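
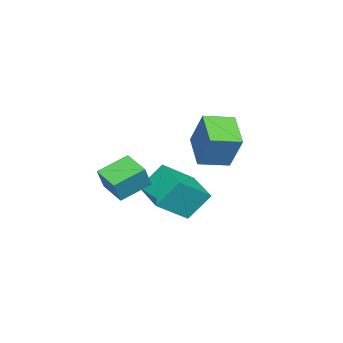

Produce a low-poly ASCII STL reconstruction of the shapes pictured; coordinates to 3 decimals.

solid 
facet normal -0.632 0.483 -0.606
outer loop
vertex 1.104 1.209 -1.138
vertex 2.413 2.538 -1.443
vertex 1.7 0.317 -2.47
endloop
endfacet
facet normal -0.692 -0.703 0.161
outer loop
vertex 3.027 -0.698 -1.197
vertex 1.104 1.209 -1.138
vertex 1.7 0.317 -2.47
endloop
endfacet
facet normal -0.632 0.483 -0.606
outer loop
vertex 1.7 0.317 -2.47
vertex 2.413 2.538 -1.443
vertex 3.009 1.646 -2.775
endloop
endfacet
facet normal 0.348 -0.522 -0.779
outer loop
vertex 3.009 1.646 -2.775
vertex 3.027 -0.698 -1.197
vertex 1.7 0.317 -2.47
endloop
endfacet
facet normal -0.348 0.522 0.779
outer loop
vertex 1.104 1.209 -1.138
vertex 3.74 1.523 -0.17
vertex 2.413 2.538 -1.443
endloop
endfacet
facet normal -0.692 -0.703 0.161
outer loop
vertex 2.431 0.194 0.135
vertex 1.104 1.209 -1.138
vertex 3.027 -0.698 -1.197
endloop
endfacet
facet normal -0.348 0.522 0.779
outer loop
vertex 2.431 0.194 0.135
vertex 3.74 1.523 -0.17
vertex 1.104 1.209 -1.138
endloop
endfacet
facet normal 0.692 0.703 -0.161
outer loop
vertex 2.413 2.538 -1.443
vertex 3.74 1.523 -0.17
vertex 3.009 1.646 -2.775
endloop
endfacet
facet normal 0.348 -0.522 -0.779
outer loop
vertex 4.336 0.631 -1.502
vertex 3.027 -0.698 -1.197
vertex 3.009 1.646 -2.775
endloop
endfacet
facet normal 0.692 0.703 -0.161
outer loop
vertex 3.009 1.646 -2.775
vertex 3.74 1.523 -0.17
vertex 4.336 0.631 -1.502
endloop
endfacet
facet normal 0.632 -0.483 0.606
outer loop
vertex 4.336 0.631 -1.502
vertex 2.431 0.194 0.135
vertex 3.027 -0.698 -1.197
endloop
endfacet
facet normal 0.632 -0.483 0.606
outer loop
vertex 3.74 1.523 -0.17
vertex 2.431 0.194 0.135
vertex 4.336 0.631 -1.502
endloop
endfacet
facet normal -0.542 -0.806 0.240
outer loop
vertex 4.455 -2.131 0.23
vertex 3.265 -1.138 0.877
vertex 3.832 -2.078 -1.0
endloop
endfacet
facet normal 0.709 -0.591 -0.385
outer loop
vertex 4.595 -0.942 -1.337
vertex 4.455 -2.131 0.23
vertex 3.832 -2.078 -1.0
endloop
endfacet
facet normal -0.541 -0.806 0.240
outer loop
vertex 3.832 -2.078 -1.0
vertex 3.265 -1.138 0.877
vertex 2.641 -1.085 -0.352
endloop
endfacet
facet normal -0.452 0.039 -0.891
outer loop
vertex 2.641 -1.085 -0.352
vertex 4.595 -0.942 -1.337
vertex 3.832 -2.078 -1.0
endloop
endfacet
facet normal 0.452 -0.039 0.891
outer loop
vertex 4.455 -2.131 0.23
vertex 4.028 -0.002 0.54
vertex 3.265 -1.138 0.877
endloop
endfacet
facet normal 0.709 -0.591 -0.385
outer loop
vertex 5.219 -0.995 -0.108
vertex 4.455 -2.131 0.23
vertex 4.595 -0.942 -1.337
endloop
endfacet
facet normal 0.452 -0.039 0.891
outer loop
vertex 5.219 -0.995 -0.108
vertex 4.028 -0.002 0.54
vertex 4.455 -2.131 0.23
endloop
endfacet
facet normal -0.709 0.591 0.385
outer loop
vertex 3.265 -1.138 0.877
vertex 4.028 -0.002 0.54
vertex 2.641 -1.085 -0.352
endloop
endfacet
facet normal -0.452 0.039 -0.891
outer loop
vertex 3.405 0.051 -0.69
vertex 4.595 -0.942 -1.337
vertex 2.641 -1.085 -0.352
endloop
endfacet
facet normal -0.709 0.591 0.385
outer loop
vertex 2.641 -1.085 -0.352
vertex 4.028 -0.002 0.54
vertex 3.405 0.051 -0.69
endloop
endfacet
facet normal 0.542 0.806 -0.240
outer loop
vertex 3.405 0.051 -0.69
vertex 5.219 -0.995 -0.108
vertex 4.595 -0.942 -1.337
endloop
endfacet
facet normal 0.542 0.806 -0.240
outer loop
vertex 4.028 -0.002 0.54
vertex 5.219 -0.995 -0.108
vertex 3.405 0.051 -0.69
endloop
endfacet
facet normal -0.777 -0.475 0.412
outer loop
vertex -0.974 0.861 1.924
vertex -1.898 2.124 1.639
vertex -1.49 0.054 0.021
endloop
endfacet
facet normal 0.581 -0.794 0.179
outer loop
vertex 0.018 0.976 -0.779
vertex -0.974 0.861 1.924
vertex -1.49 0.054 0.021
endloop
endfacet
facet normal -0.777 -0.475 0.412
outer loop
vertex -1.49 0.054 0.021
vertex -1.898 2.124 1.639
vertex -2.414 1.317 -0.264
endloop
endfacet
facet normal -0.242 -0.379 -0.893
outer loop
vertex -2.414 1.317 -0.264
vertex 0.018 0.976 -0.779
vertex -1.49 0.054 0.021
endloop
endfacet
facet normal 0.242 0.379 0.893
outer loop
vertex -0.974 0.861 1.924
vertex -0.39 3.046 0.839
vertex -1.898 2.124 1.639
endloop
endfacet
facet normal 0.581 -0.794 0.179
outer loop
vertex 0.534 1.783 1.124
vertex -0.974 0.861 1.924
vertex 0.018 0.976 -0.779
endloop
endfacet
facet normal 0.242 0.379 0.893
outer loop
vertex 0.534 1.783 1.124
vertex -0.39 3.046 0.839
vertex -0.974 0.861 1.924
endloop
endfacet
facet normal -0.581 0.794 -0.179
outer loop
vertex -1.898 2.124 1.639
vertex -0.39 3.046 0.839
vertex -2.414 1.317 -0.264
endloop
endfacet
facet normal -0.242 -0.379 -0.893
outer loop
vertex -0.906 2.239 -1.064
vertex 0.018 0.976 -0.779
vertex -2.414 1.317 -0.264
endloop
endfacet
facet normal -0.581 0.794 -0.179
outer loop
vertex -2.414 1.317 -0.264
vertex -0.39 3.046 0.839
vertex -0.906 2.239 -1.064
endloop
endfacet
facet normal 0.777 0.475 -0.412
outer loop
vertex -0.906 2.239 -1.064
vertex 0.534 1.783 1.124
vertex 0.018 0.976 -0.779
endloop
endfacet
facet normal 0.777 0.475 -0.412
outer loop
vertex -0.39 3.046 0.839
vertex 0.534 1.783 1.124
vertex -0.906 2.239 -1.064
endloop
endfacet

endsolid


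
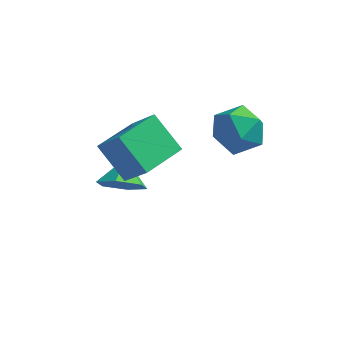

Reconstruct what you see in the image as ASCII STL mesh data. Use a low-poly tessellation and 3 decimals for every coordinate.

solid 
facet normal -0.501 0.423 0.755
outer loop
vertex 1.251 1.044 2.922
vertex 0.326 0.582 2.567
vertex 0.961 0.053 3.284
endloop
endfacet
facet normal 0.175 0.292 0.940
outer loop
vertex 1.251 1.044 2.922
vertex 0.961 0.053 3.284
vertex 2.004 0.257 3.026
endloop
endfacet
facet normal 0.600 0.638 0.483
outer loop
vertex 1.251 1.044 2.922
vertex 2.004 0.257 3.026
vertex 2.014 0.911 2.149
endloop
endfacet
facet normal 0.186 0.982 0.015
outer loop
vertex 1.251 1.044 2.922
vertex 2.014 0.911 2.149
vertex 0.977 1.112 1.866
endloop
endfacet
facet normal -0.495 0.850 0.183
outer loop
vertex 1.251 1.044 2.922
vertex 0.977 1.112 1.866
vertex 0.326 0.582 2.567
endloop
endfacet
facet normal 0.294 -0.409 0.864
outer loop
vertex 2.004 0.257 3.026
vertex 0.961 0.053 3.284
vertex 1.543 -0.692 2.734
endloop
endfacet
facet normal -0.801 -0.196 0.565
outer loop
vertex 0.961 0.053 3.284
vertex 0.326 0.582 2.567
vertex 0.506 -0.491 2.451
endloop
endfacet
facet normal -0.791 0.495 -0.360
outer loop
vertex 0.326 0.582 2.567
vertex 0.977 1.112 1.866
vertex 0.516 0.163 1.574
endloop
endfacet
facet normal 0.310 0.709 -0.633
outer loop
vertex 0.977 1.112 1.866
vertex 2.014 0.911 2.149
vertex 1.559 0.367 1.316
endloop
endfacet
facet normal 0.981 0.151 0.124
outer loop
vertex 2.014 0.911 2.149
vertex 2.004 0.257 3.026
vertex 2.194 -0.162 2.033
endloop
endfacet
facet normal -0.186 -0.982 -0.015
outer loop
vertex 1.269 -0.624 1.678
vertex 1.543 -0.692 2.734
vertex 0.506 -0.491 2.451
endloop
endfacet
facet normal -0.600 -0.638 -0.483
outer loop
vertex 1.269 -0.624 1.678
vertex 0.506 -0.491 2.451
vertex 0.516 0.163 1.574
endloop
endfacet
facet normal -0.175 -0.292 -0.940
outer loop
vertex 1.269 -0.624 1.678
vertex 0.516 0.163 1.574
vertex 1.559 0.367 1.316
endloop
endfacet
facet normal 0.501 -0.423 -0.755
outer loop
vertex 1.269 -0.624 1.678
vertex 1.559 0.367 1.316
vertex 2.194 -0.162 2.033
endloop
endfacet
facet normal 0.495 -0.850 -0.183
outer loop
vertex 1.269 -0.624 1.678
vertex 2.194 -0.162 2.033
vertex 1.543 -0.692 2.734
endloop
endfacet
facet normal -0.310 -0.709 0.633
outer loop
vertex 0.506 -0.491 2.451
vertex 1.543 -0.692 2.734
vertex 0.961 0.053 3.284
endloop
endfacet
facet normal -0.981 -0.151 -0.124
outer loop
vertex 0.516 0.163 1.574
vertex 0.506 -0.491 2.451
vertex 0.326 0.582 2.567
endloop
endfacet
facet normal -0.294 0.409 -0.864
outer loop
vertex 1.559 0.367 1.316
vertex 0.516 0.163 1.574
vertex 0.977 1.112 1.866
endloop
endfacet
facet normal 0.801 0.196 -0.565
outer loop
vertex 2.194 -0.162 2.033
vertex 1.559 0.367 1.316
vertex 2.014 0.911 2.149
endloop
endfacet
facet normal 0.791 -0.495 0.360
outer loop
vertex 1.543 -0.692 2.734
vertex 2.194 -0.162 2.033
vertex 2.004 0.257 3.026
endloop
endfacet
facet normal -0.561 0.318 -0.764
outer loop
vertex -3.45 -1.263 1.726
vertex -2.571 0.273 1.719
vertex -2.311 -1.92 0.617
endloop
endfacet
facet normal -0.497 -0.868 0.004
outer loop
vertex -1.369 -2.453 1.901
vertex -3.45 -1.263 1.726
vertex -2.311 -1.92 0.617
endloop
endfacet
facet normal -0.561 0.318 -0.764
outer loop
vertex -2.311 -1.92 0.617
vertex -2.571 0.273 1.719
vertex -1.432 -0.383 0.61
endloop
endfacet
facet normal 0.662 -0.382 -0.644
outer loop
vertex -1.432 -0.383 0.61
vertex -1.369 -2.453 1.901
vertex -2.311 -1.92 0.617
endloop
endfacet
facet normal -0.662 0.382 0.644
outer loop
vertex -3.45 -1.263 1.726
vertex -1.629 -0.26 3.003
vertex -2.571 0.273 1.719
endloop
endfacet
facet normal -0.497 -0.868 0.003
outer loop
vertex -2.508 -1.797 3.01
vertex -3.45 -1.263 1.726
vertex -1.369 -2.453 1.901
endloop
endfacet
facet normal -0.662 0.382 0.645
outer loop
vertex -2.508 -1.797 3.01
vertex -1.629 -0.26 3.003
vertex -3.45 -1.263 1.726
endloop
endfacet
facet normal 0.496 0.868 -0.004
outer loop
vertex -2.571 0.273 1.719
vertex -1.629 -0.26 3.003
vertex -1.432 -0.383 0.61
endloop
endfacet
facet normal 0.662 -0.382 -0.645
outer loop
vertex -0.49 -0.917 1.894
vertex -1.369 -2.453 1.901
vertex -1.432 -0.383 0.61
endloop
endfacet
facet normal 0.497 0.868 -0.004
outer loop
vertex -1.432 -0.383 0.61
vertex -1.629 -0.26 3.003
vertex -0.49 -0.917 1.894
endloop
endfacet
facet normal 0.561 -0.318 0.764
outer loop
vertex -0.49 -0.917 1.894
vertex -2.508 -1.797 3.01
vertex -1.369 -2.453 1.901
endloop
endfacet
facet normal 0.561 -0.317 0.764
outer loop
vertex -1.629 -0.26 3.003
vertex -2.508 -1.797 3.01
vertex -0.49 -0.917 1.894
endloop
endfacet
facet normal 0.083 -0.840 -0.536
outer loop
vertex -2.047 -0.619 -0.949
vertex -2.842 -0.377 -1.451
vertex -1.967 -0.093 -1.76
endloop
endfacet
facet normal 0.755 0.513 0.407
outer loop
vertex -2.047 -0.619 -0.949
vertex -1.967 -0.093 -1.76
vertex -2.938 0.597 -0.829
endloop
endfacet
facet normal 0.084 -0.840 -0.536
outer loop
vertex -1.967 -0.093 -1.76
vertex -2.842 -0.377 -1.451
vertex -2.761 0.148 -2.262
endloop
endfacet
facet normal 0.411 0.883 -0.226
outer loop
vertex -1.967 -0.093 -1.76
vertex -2.761 0.148 -2.262
vertex -2.938 0.597 -0.829
endloop
endfacet
facet normal 0.084 -0.840 -0.536
outer loop
vertex -2.761 0.148 -2.262
vertex -2.842 -0.377 -1.451
vertex -3.636 -0.136 -1.953
endloop
endfacet
facet normal -0.393 0.863 -0.319
outer loop
vertex -2.761 0.148 -2.262
vertex -3.636 -0.136 -1.953
vertex -2.938 0.597 -0.829
endloop
endfacet
facet normal 0.083 -0.841 -0.535
outer loop
vertex -3.636 -0.136 -1.953
vertex -2.842 -0.377 -1.451
vertex -3.716 -0.661 -1.141
endloop
endfacet
facet normal -0.853 0.473 0.222
outer loop
vertex -3.636 -0.136 -1.953
vertex -3.716 -0.661 -1.141
vertex -2.938 0.597 -0.829
endloop
endfacet
facet normal 0.083 -0.840 -0.536
outer loop
vertex -3.716 -0.661 -1.141
vertex -2.842 -0.377 -1.451
vertex -2.922 -0.903 -0.639
endloop
endfacet
facet normal -0.509 0.103 0.855
outer loop
vertex -3.716 -0.661 -1.141
vertex -2.922 -0.903 -0.639
vertex -2.938 0.597 -0.829
endloop
endfacet
facet normal 0.083 -0.840 -0.536
outer loop
vertex -2.922 -0.903 -0.639
vertex -2.842 -0.377 -1.451
vertex -2.047 -0.619 -0.949
endloop
endfacet
facet normal 0.296 0.123 0.947
outer loop
vertex -2.922 -0.903 -0.639
vertex -2.047 -0.619 -0.949
vertex -2.938 0.597 -0.829
endloop
endfacet

endsolid


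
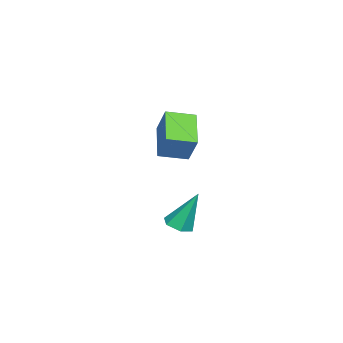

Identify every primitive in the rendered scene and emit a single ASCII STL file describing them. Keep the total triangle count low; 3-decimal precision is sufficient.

solid 
facet normal -0.813 -0.270 0.517
outer loop
vertex -3.411 -3.123 2.173
vertex -4.055 -1.77 1.867
vertex -4.1 -3.774 0.749
endloop
endfacet
facet normal 0.422 -0.884 0.200
outer loop
vertex -2.345 -3.19 -0.367
vertex -3.411 -3.123 2.173
vertex -4.1 -3.774 0.749
endloop
endfacet
facet normal -0.813 -0.270 0.516
outer loop
vertex -4.1 -3.774 0.749
vertex -4.055 -1.77 1.867
vertex -4.744 -2.42 0.443
endloop
endfacet
facet normal -0.403 -0.380 -0.833
outer loop
vertex -4.744 -2.42 0.443
vertex -2.345 -3.19 -0.367
vertex -4.1 -3.774 0.749
endloop
endfacet
facet normal 0.403 0.380 0.833
outer loop
vertex -3.411 -3.123 2.173
vertex -2.3 -1.186 0.751
vertex -4.055 -1.77 1.867
endloop
endfacet
facet normal 0.421 -0.885 0.200
outer loop
vertex -1.656 -2.54 1.057
vertex -3.411 -3.123 2.173
vertex -2.345 -3.19 -0.367
endloop
endfacet
facet normal 0.403 0.380 0.833
outer loop
vertex -1.656 -2.54 1.057
vertex -2.3 -1.186 0.751
vertex -3.411 -3.123 2.173
endloop
endfacet
facet normal -0.421 0.885 -0.200
outer loop
vertex -4.055 -1.77 1.867
vertex -2.3 -1.186 0.751
vertex -4.744 -2.42 0.443
endloop
endfacet
facet normal -0.403 -0.380 -0.832
outer loop
vertex -2.989 -1.837 -0.673
vertex -2.345 -3.19 -0.367
vertex -4.744 -2.42 0.443
endloop
endfacet
facet normal -0.421 0.884 -0.200
outer loop
vertex -4.744 -2.42 0.443
vertex -2.3 -1.186 0.751
vertex -2.989 -1.837 -0.673
endloop
endfacet
facet normal 0.813 0.270 -0.516
outer loop
vertex -2.989 -1.837 -0.673
vertex -1.656 -2.54 1.057
vertex -2.345 -3.19 -0.367
endloop
endfacet
facet normal 0.813 0.270 -0.517
outer loop
vertex -2.3 -1.186 0.751
vertex -1.656 -2.54 1.057
vertex -2.989 -1.837 -0.673
endloop
endfacet
facet normal 0.077 -0.407 -0.910
outer loop
vertex 3.032 -0.41 -2.649
vertex 2.354 -0.72 -2.568
vertex 2.42 -0.036 -2.868
endloop
endfacet
facet normal 0.526 0.850 -0.019
outer loop
vertex 3.032 -0.41 -2.649
vertex 2.42 -0.036 -2.868
vertex 2.186 0.16 -0.592
endloop
endfacet
facet normal 0.078 -0.407 -0.910
outer loop
vertex 2.42 -0.036 -2.868
vertex 2.354 -0.72 -2.568
vertex 1.742 -0.347 -2.787
endloop
endfacet
facet normal -0.426 0.897 -0.121
outer loop
vertex 2.42 -0.036 -2.868
vertex 1.742 -0.347 -2.787
vertex 2.186 0.16 -0.592
endloop
endfacet
facet normal 0.078 -0.407 -0.910
outer loop
vertex 1.742 -0.347 -2.787
vertex 2.354 -0.72 -2.568
vertex 1.676 -1.031 -2.487
endloop
endfacet
facet normal -0.974 0.164 0.159
outer loop
vertex 1.742 -0.347 -2.787
vertex 1.676 -1.031 -2.487
vertex 2.186 0.16 -0.592
endloop
endfacet
facet normal 0.078 -0.406 -0.911
outer loop
vertex 1.676 -1.031 -2.487
vertex 2.354 -0.72 -2.568
vertex 2.289 -1.405 -2.268
endloop
endfacet
facet normal -0.570 -0.618 0.542
outer loop
vertex 1.676 -1.031 -2.487
vertex 2.289 -1.405 -2.268
vertex 2.186 0.16 -0.592
endloop
endfacet
facet normal 0.078 -0.406 -0.911
outer loop
vertex 2.289 -1.405 -2.268
vertex 2.354 -0.72 -2.568
vertex 2.967 -1.094 -2.349
endloop
endfacet
facet normal 0.381 -0.664 0.643
outer loop
vertex 2.289 -1.405 -2.268
vertex 2.967 -1.094 -2.349
vertex 2.186 0.16 -0.592
endloop
endfacet
facet normal 0.077 -0.407 -0.910
outer loop
vertex 2.967 -1.094 -2.349
vertex 2.354 -0.72 -2.568
vertex 3.032 -0.41 -2.649
endloop
endfacet
facet normal 0.929 0.071 0.363
outer loop
vertex 2.967 -1.094 -2.349
vertex 3.032 -0.41 -2.649
vertex 2.186 0.16 -0.592
endloop
endfacet

endsolid


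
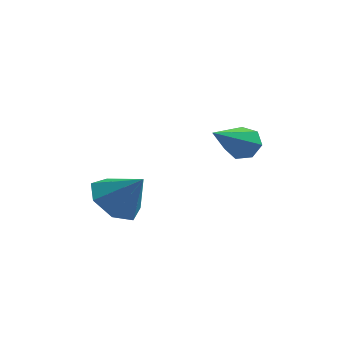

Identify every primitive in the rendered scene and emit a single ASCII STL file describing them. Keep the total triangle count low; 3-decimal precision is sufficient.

solid 
facet normal 0.341 0.755 -0.560
outer loop
vertex -0.426 3.382 -2.449
vertex -0.764 3.265 -2.812
vertex -0.819 3.583 -2.417
endloop
endfacet
facet normal 0.215 0.271 0.938
outer loop
vertex -0.426 3.382 -2.449
vertex -0.819 3.583 -2.417
vertex -1.376 1.915 -1.808
endloop
endfacet
facet normal 0.342 0.755 -0.560
outer loop
vertex -0.819 3.583 -2.417
vertex -0.764 3.265 -2.812
vertex -1.171 3.545 -2.683
endloop
endfacet
facet normal -0.570 0.443 0.692
outer loop
vertex -0.819 3.583 -2.417
vertex -1.171 3.545 -2.683
vertex -1.376 1.915 -1.808
endloop
endfacet
facet normal 0.342 0.755 -0.560
outer loop
vertex -1.171 3.545 -2.683
vertex -0.764 3.265 -2.812
vertex -1.216 3.296 -3.046
endloop
endfacet
facet normal -0.990 0.139 0.027
outer loop
vertex -1.171 3.545 -2.683
vertex -1.216 3.296 -3.046
vertex -1.376 1.915 -1.808
endloop
endfacet
facet normal 0.342 0.755 -0.560
outer loop
vertex -1.216 3.296 -3.046
vertex -0.764 3.265 -2.812
vertex -0.922 3.024 -3.233
endloop
endfacet
facet normal -0.728 -0.409 -0.550
outer loop
vertex -1.216 3.296 -3.046
vertex -0.922 3.024 -3.233
vertex -1.376 1.915 -1.808
endloop
endfacet
facet normal 0.343 0.754 -0.560
outer loop
vertex -0.922 3.024 -3.233
vertex -0.764 3.265 -2.812
vertex -0.508 2.933 -3.102
endloop
endfacet
facet normal 0.019 -0.792 -0.610
outer loop
vertex -0.922 3.024 -3.233
vertex -0.508 2.933 -3.102
vertex -1.376 1.915 -1.808
endloop
endfacet
facet normal 0.341 0.754 -0.562
outer loop
vertex -0.508 2.933 -3.102
vertex -0.764 3.265 -2.812
vertex -0.288 3.093 -2.754
endloop
endfacet
facet normal 0.688 -0.719 -0.104
outer loop
vertex -0.508 2.933 -3.102
vertex -0.288 3.093 -2.754
vertex -1.376 1.915 -1.808
endloop
endfacet
facet normal 0.341 0.755 -0.561
outer loop
vertex -0.288 3.093 -2.754
vertex -0.764 3.265 -2.812
vertex -0.426 3.382 -2.449
endloop
endfacet
facet normal 0.774 -0.246 0.583
outer loop
vertex -0.288 3.093 -2.754
vertex -0.426 3.382 -2.449
vertex -1.376 1.915 -1.808
endloop
endfacet
facet normal -0.641 0.142 -0.755
outer loop
vertex -3.229 1.694 -4.779
vertex -3.716 2.048 -4.299
vertex -3.15 2.355 -4.722
endloop
endfacet
facet normal 0.983 -0.104 -0.152
outer loop
vertex -3.229 1.694 -4.779
vertex -3.15 2.355 -4.722
vertex -3.004 1.892 -3.461
endloop
endfacet
facet normal -0.641 0.141 -0.755
outer loop
vertex -3.15 2.355 -4.722
vertex -3.716 2.048 -4.299
vertex -3.497 2.785 -4.347
endloop
endfacet
facet normal 0.819 0.563 0.112
outer loop
vertex -3.15 2.355 -4.722
vertex -3.497 2.785 -4.347
vertex -3.004 1.892 -3.461
endloop
endfacet
facet normal -0.641 0.141 -0.754
outer loop
vertex -3.497 2.785 -4.347
vertex -3.716 2.048 -4.299
vertex -4.009 2.661 -3.935
endloop
endfacet
facet normal 0.295 0.750 0.592
outer loop
vertex -3.497 2.785 -4.347
vertex -4.009 2.661 -3.935
vertex -3.004 1.892 -3.461
endloop
endfacet
facet normal -0.642 0.141 -0.754
outer loop
vertex -4.009 2.661 -3.935
vertex -3.716 2.048 -4.299
vertex -4.3 2.075 -3.797
endloop
endfacet
facet normal -0.196 0.316 0.928
outer loop
vertex -4.009 2.661 -3.935
vertex -4.3 2.075 -3.797
vertex -3.004 1.892 -3.461
endloop
endfacet
facet normal -0.642 0.141 -0.754
outer loop
vertex -4.3 2.075 -3.797
vertex -3.716 2.048 -4.299
vertex -4.151 1.469 -4.037
endloop
endfacet
facet normal -0.283 -0.412 0.866
outer loop
vertex -4.3 2.075 -3.797
vertex -4.151 1.469 -4.037
vertex -3.004 1.892 -3.461
endloop
endfacet
facet normal -0.642 0.141 -0.754
outer loop
vertex -4.151 1.469 -4.037
vertex -3.716 2.048 -4.299
vertex -3.675 1.3 -4.474
endloop
endfacet
facet normal 0.100 -0.886 0.452
outer loop
vertex -4.151 1.469 -4.037
vertex -3.675 1.3 -4.474
vertex -3.004 1.892 -3.461
endloop
endfacet
facet normal -0.641 0.141 -0.755
outer loop
vertex -3.675 1.3 -4.474
vertex -3.716 2.048 -4.299
vertex -3.229 1.694 -4.779
endloop
endfacet
facet normal 0.662 -0.750 -0.000
outer loop
vertex -3.675 1.3 -4.474
vertex -3.229 1.694 -4.779
vertex -3.004 1.892 -3.461
endloop
endfacet

endsolid


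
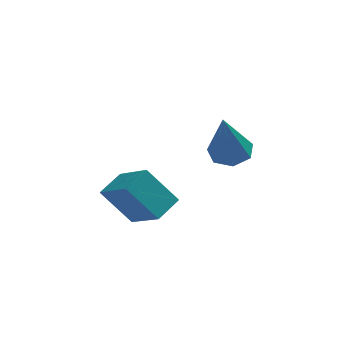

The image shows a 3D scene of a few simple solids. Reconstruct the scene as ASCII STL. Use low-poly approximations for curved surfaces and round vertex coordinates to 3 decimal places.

solid 
facet normal 0.143 0.374 -0.916
outer loop
vertex 3.965 -1.816 2.393
vertex 3.384 -1.939 2.252
vertex 3.617 -1.431 2.496
endloop
endfacet
facet normal 0.661 0.433 0.613
outer loop
vertex 3.965 -1.816 2.393
vertex 3.617 -1.431 2.496
vertex 3.136 -2.581 3.828
endloop
endfacet
facet normal 0.146 0.373 -0.916
outer loop
vertex 3.617 -1.431 2.496
vertex 3.384 -1.939 2.252
vertex 3.094 -1.428 2.414
endloop
endfacet
facet normal -0.094 0.770 0.631
outer loop
vertex 3.617 -1.431 2.496
vertex 3.094 -1.428 2.414
vertex 3.136 -2.581 3.828
endloop
endfacet
facet normal 0.144 0.372 -0.917
outer loop
vertex 3.094 -1.428 2.414
vertex 3.384 -1.939 2.252
vertex 2.79 -1.81 2.211
endloop
endfacet
facet normal -0.811 0.441 0.384
outer loop
vertex 3.094 -1.428 2.414
vertex 2.79 -1.81 2.211
vertex 3.136 -2.581 3.828
endloop
endfacet
facet normal 0.144 0.374 -0.916
outer loop
vertex 2.79 -1.81 2.211
vertex 3.384 -1.939 2.252
vertex 2.933 -2.289 2.038
endloop
endfacet
facet normal -0.951 -0.305 0.058
outer loop
vertex 2.79 -1.81 2.211
vertex 2.933 -2.289 2.038
vertex 3.136 -2.581 3.828
endloop
endfacet
facet normal 0.144 0.374 -0.916
outer loop
vertex 2.933 -2.289 2.038
vertex 3.384 -1.939 2.252
vertex 3.416 -2.505 2.026
endloop
endfacet
facet normal -0.408 -0.907 -0.102
outer loop
vertex 2.933 -2.289 2.038
vertex 3.416 -2.505 2.026
vertex 3.136 -2.581 3.828
endloop
endfacet
facet normal 0.144 0.374 -0.916
outer loop
vertex 3.416 -2.505 2.026
vertex 3.384 -1.939 2.252
vertex 3.875 -2.295 2.184
endloop
endfacet
facet normal 0.409 -0.912 0.025
outer loop
vertex 3.416 -2.505 2.026
vertex 3.875 -2.295 2.184
vertex 3.136 -2.581 3.828
endloop
endfacet
facet normal 0.143 0.373 -0.917
outer loop
vertex 3.875 -2.295 2.184
vertex 3.384 -1.939 2.252
vertex 3.965 -1.816 2.393
endloop
endfacet
facet normal 0.885 -0.316 0.343
outer loop
vertex 3.875 -2.295 2.184
vertex 3.965 -1.816 2.393
vertex 3.136 -2.581 3.828
endloop
endfacet
facet normal -0.474 0.677 -0.563
outer loop
vertex 0.009 -1.667 0.514
vertex 0.55 -1.049 0.801
vertex 0.832 -1.923 -0.486
endloop
endfacet
facet normal -0.622 -0.710 -0.330
outer loop
vertex 1.51 -2.891 0.319
vertex 0.009 -1.667 0.514
vertex 0.832 -1.923 -0.486
endloop
endfacet
facet normal -0.474 0.677 -0.563
outer loop
vertex 0.832 -1.923 -0.486
vertex 0.55 -1.049 0.801
vertex 1.373 -1.305 -0.199
endloop
endfacet
facet normal 0.623 -0.194 -0.758
outer loop
vertex 1.373 -1.305 -0.199
vertex 1.51 -2.891 0.319
vertex 0.832 -1.923 -0.486
endloop
endfacet
facet normal -0.623 0.194 0.758
outer loop
vertex 0.009 -1.667 0.514
vertex 1.228 -2.017 1.606
vertex 0.55 -1.049 0.801
endloop
endfacet
facet normal -0.622 -0.710 -0.330
outer loop
vertex 0.687 -2.635 1.319
vertex 0.009 -1.667 0.514
vertex 1.51 -2.891 0.319
endloop
endfacet
facet normal -0.623 0.194 0.758
outer loop
vertex 0.687 -2.635 1.319
vertex 1.228 -2.017 1.606
vertex 0.009 -1.667 0.514
endloop
endfacet
facet normal 0.622 0.710 0.330
outer loop
vertex 0.55 -1.049 0.801
vertex 1.228 -2.017 1.606
vertex 1.373 -1.305 -0.199
endloop
endfacet
facet normal 0.623 -0.194 -0.758
outer loop
vertex 2.051 -2.273 0.606
vertex 1.51 -2.891 0.319
vertex 1.373 -1.305 -0.199
endloop
endfacet
facet normal 0.622 0.710 0.330
outer loop
vertex 1.373 -1.305 -0.199
vertex 1.228 -2.017 1.606
vertex 2.051 -2.273 0.606
endloop
endfacet
facet normal 0.474 -0.677 0.563
outer loop
vertex 2.051 -2.273 0.606
vertex 0.687 -2.635 1.319
vertex 1.51 -2.891 0.319
endloop
endfacet
facet normal 0.474 -0.677 0.563
outer loop
vertex 1.228 -2.017 1.606
vertex 0.687 -2.635 1.319
vertex 2.051 -2.273 0.606
endloop
endfacet

endsolid


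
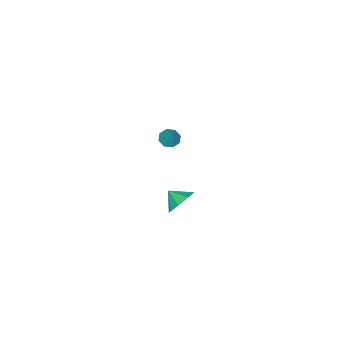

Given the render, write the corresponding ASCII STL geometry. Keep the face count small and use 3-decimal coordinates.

solid 
facet normal -0.030 0.852 -0.523
outer loop
vertex 2.181 -1.632 -4.137
vertex 1.235 -1.612 -4.05
vertex 1.964 -1.274 -3.542
endloop
endfacet
facet normal 0.745 -0.415 0.522
outer loop
vertex 2.181 -1.632 -4.137
vertex 1.964 -1.274 -3.542
vertex 1.265 -2.488 -3.51
endloop
endfacet
facet normal -0.030 0.851 -0.524
outer loop
vertex 1.964 -1.274 -3.542
vertex 1.235 -1.612 -4.05
vertex 1.32 -1.114 -3.245
endloop
endfacet
facet normal 0.372 -0.190 0.909
outer loop
vertex 1.964 -1.274 -3.542
vertex 1.32 -1.114 -3.245
vertex 1.265 -2.488 -3.51
endloop
endfacet
facet normal -0.029 0.851 -0.524
outer loop
vertex 1.32 -1.114 -3.245
vertex 1.235 -1.612 -4.05
vertex 0.626 -1.245 -3.419
endloop
endfacet
facet normal -0.208 -0.177 0.962
outer loop
vertex 1.32 -1.114 -3.245
vertex 0.626 -1.245 -3.419
vertex 1.265 -2.488 -3.51
endloop
endfacet
facet normal -0.030 0.851 -0.524
outer loop
vertex 0.626 -1.245 -3.419
vertex 1.235 -1.612 -4.05
vertex 0.289 -1.591 -3.962
endloop
endfacet
facet normal -0.655 -0.384 0.651
outer loop
vertex 0.626 -1.245 -3.419
vertex 0.289 -1.591 -3.962
vertex 1.265 -2.488 -3.51
endloop
endfacet
facet normal -0.030 0.852 -0.523
outer loop
vertex 0.289 -1.591 -3.962
vertex 1.235 -1.612 -4.05
vertex 0.506 -1.949 -4.557
endloop
endfacet
facet normal -0.707 -0.690 0.157
outer loop
vertex 0.289 -1.591 -3.962
vertex 0.506 -1.949 -4.557
vertex 1.265 -2.488 -3.51
endloop
endfacet
facet normal -0.030 0.852 -0.523
outer loop
vertex 0.506 -1.949 -4.557
vertex 1.235 -1.612 -4.05
vertex 1.15 -2.109 -4.854
endloop
endfacet
facet normal -0.333 -0.915 -0.229
outer loop
vertex 0.506 -1.949 -4.557
vertex 1.15 -2.109 -4.854
vertex 1.265 -2.488 -3.51
endloop
endfacet
facet normal -0.030 0.852 -0.523
outer loop
vertex 1.15 -2.109 -4.854
vertex 1.235 -1.612 -4.05
vertex 1.843 -1.978 -4.68
endloop
endfacet
facet normal 0.246 -0.927 -0.283
outer loop
vertex 1.15 -2.109 -4.854
vertex 1.843 -1.978 -4.68
vertex 1.265 -2.488 -3.51
endloop
endfacet
facet normal -0.030 0.851 -0.524
outer loop
vertex 1.843 -1.978 -4.68
vertex 1.235 -1.612 -4.05
vertex 2.181 -1.632 -4.137
endloop
endfacet
facet normal 0.693 -0.721 0.028
outer loop
vertex 1.843 -1.978 -4.68
vertex 2.181 -1.632 -4.137
vertex 1.265 -2.488 -3.51
endloop
endfacet
facet normal -0.369 -0.457 -0.809
outer loop
vertex 3.144 -0.693 2.413
vertex 2.895 -1.092 2.752
vertex 2.733 -0.579 2.536
endloop
endfacet
facet normal 0.218 0.962 -0.164
outer loop
vertex 3.144 -0.693 2.413
vertex 2.733 -0.579 2.536
vertex 3.365 -0.508 3.788
endloop
endfacet
facet normal -0.367 -0.457 -0.810
outer loop
vertex 2.733 -0.579 2.536
vertex 2.895 -1.092 2.752
vertex 2.417 -0.765 2.784
endloop
endfacet
facet normal -0.408 0.900 0.155
outer loop
vertex 2.733 -0.579 2.536
vertex 2.417 -0.765 2.784
vertex 3.365 -0.508 3.788
endloop
endfacet
facet normal -0.367 -0.457 -0.810
outer loop
vertex 2.417 -0.765 2.784
vertex 2.895 -1.092 2.752
vertex 2.38 -1.143 3.014
endloop
endfacet
facet normal -0.712 0.414 0.566
outer loop
vertex 2.417 -0.765 2.784
vertex 2.38 -1.143 3.014
vertex 3.365 -0.508 3.788
endloop
endfacet
facet normal -0.367 -0.456 -0.811
outer loop
vertex 2.38 -1.143 3.014
vertex 2.895 -1.092 2.752
vertex 2.645 -1.492 3.09
endloop
endfacet
facet normal -0.516 -0.211 0.830
outer loop
vertex 2.38 -1.143 3.014
vertex 2.645 -1.492 3.09
vertex 3.365 -0.508 3.788
endloop
endfacet
facet normal -0.367 -0.456 -0.811
outer loop
vertex 2.645 -1.492 3.09
vertex 2.895 -1.092 2.752
vertex 3.056 -1.606 2.968
endloop
endfacet
facet normal 0.066 -0.609 0.791
outer loop
vertex 2.645 -1.492 3.09
vertex 3.056 -1.606 2.968
vertex 3.365 -0.508 3.788
endloop
endfacet
facet normal -0.368 -0.456 -0.811
outer loop
vertex 3.056 -1.606 2.968
vertex 2.895 -1.092 2.752
vertex 3.373 -1.419 2.719
endloop
endfacet
facet normal 0.692 -0.547 0.471
outer loop
vertex 3.056 -1.606 2.968
vertex 3.373 -1.419 2.719
vertex 3.365 -0.508 3.788
endloop
endfacet
facet normal -0.369 -0.457 -0.809
outer loop
vertex 3.373 -1.419 2.719
vertex 2.895 -1.092 2.752
vertex 3.409 -1.041 2.489
endloop
endfacet
facet normal 0.997 -0.060 0.058
outer loop
vertex 3.373 -1.419 2.719
vertex 3.409 -1.041 2.489
vertex 3.365 -0.508 3.788
endloop
endfacet
facet normal -0.369 -0.457 -0.809
outer loop
vertex 3.409 -1.041 2.489
vertex 2.895 -1.092 2.752
vertex 3.144 -0.693 2.413
endloop
endfacet
facet normal 0.800 0.564 -0.204
outer loop
vertex 3.409 -1.041 2.489
vertex 3.144 -0.693 2.413
vertex 3.365 -0.508 3.788
endloop
endfacet

endsolid


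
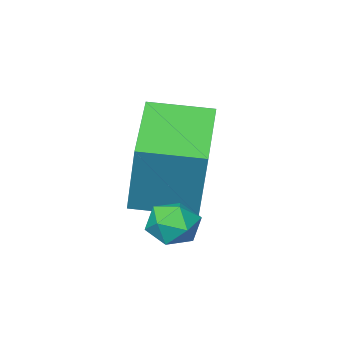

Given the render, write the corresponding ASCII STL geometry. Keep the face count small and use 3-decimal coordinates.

solid 
facet normal -0.327 0.759 0.563
outer loop
vertex 0.325 0.192 -2.919
vertex -0.235 -0.109 -2.838
vertex 0.245 -0.209 -2.425
endloop
endfacet
facet normal 0.381 0.687 0.619
outer loop
vertex 0.325 0.192 -2.919
vertex 0.245 -0.209 -2.425
vertex 0.794 -0.214 -2.757
endloop
endfacet
facet normal 0.661 0.750 -0.034
outer loop
vertex 0.325 0.192 -2.919
vertex 0.794 -0.214 -2.757
vertex 0.653 -0.118 -3.375
endloop
endfacet
facet normal 0.127 0.860 -0.494
outer loop
vertex 0.325 0.192 -2.919
vertex 0.653 -0.118 -3.375
vertex 0.017 -0.053 -3.425
endloop
endfacet
facet normal -0.484 0.866 -0.125
outer loop
vertex 0.325 0.192 -2.919
vertex 0.017 -0.053 -3.425
vertex -0.235 -0.109 -2.838
endloop
endfacet
facet normal 0.517 0.028 0.855
outer loop
vertex 0.794 -0.214 -2.757
vertex 0.245 -0.209 -2.425
vertex 0.523 -0.767 -2.575
endloop
endfacet
facet normal -0.628 0.146 0.765
outer loop
vertex 0.245 -0.209 -2.425
vertex -0.235 -0.109 -2.838
vertex -0.113 -0.702 -2.625
endloop
endfacet
facet normal -0.882 0.318 -0.348
outer loop
vertex -0.235 -0.109 -2.838
vertex 0.017 -0.053 -3.425
vertex -0.254 -0.606 -3.243
endloop
endfacet
facet normal 0.106 0.307 -0.946
outer loop
vertex 0.017 -0.053 -3.425
vertex 0.653 -0.118 -3.375
vertex 0.295 -0.611 -3.575
endloop
endfacet
facet normal 0.971 0.127 -0.202
outer loop
vertex 0.653 -0.118 -3.375
vertex 0.794 -0.214 -2.757
vertex 0.775 -0.711 -3.162
endloop
endfacet
facet normal -0.127 -0.860 0.494
outer loop
vertex 0.215 -1.012 -3.081
vertex 0.523 -0.767 -2.575
vertex -0.113 -0.702 -2.625
endloop
endfacet
facet normal -0.661 -0.750 0.034
outer loop
vertex 0.215 -1.012 -3.081
vertex -0.113 -0.702 -2.625
vertex -0.254 -0.606 -3.243
endloop
endfacet
facet normal -0.381 -0.687 -0.619
outer loop
vertex 0.215 -1.012 -3.081
vertex -0.254 -0.606 -3.243
vertex 0.295 -0.611 -3.575
endloop
endfacet
facet normal 0.327 -0.759 -0.563
outer loop
vertex 0.215 -1.012 -3.081
vertex 0.295 -0.611 -3.575
vertex 0.775 -0.711 -3.162
endloop
endfacet
facet normal 0.484 -0.866 0.125
outer loop
vertex 0.215 -1.012 -3.081
vertex 0.775 -0.711 -3.162
vertex 0.523 -0.767 -2.575
endloop
endfacet
facet normal -0.106 -0.307 0.946
outer loop
vertex -0.113 -0.702 -2.625
vertex 0.523 -0.767 -2.575
vertex 0.245 -0.209 -2.425
endloop
endfacet
facet normal -0.971 -0.127 0.202
outer loop
vertex -0.254 -0.606 -3.243
vertex -0.113 -0.702 -2.625
vertex -0.235 -0.109 -2.838
endloop
endfacet
facet normal -0.517 -0.028 -0.855
outer loop
vertex 0.295 -0.611 -3.575
vertex -0.254 -0.606 -3.243
vertex 0.017 -0.053 -3.425
endloop
endfacet
facet normal 0.628 -0.146 -0.765
outer loop
vertex 0.775 -0.711 -3.162
vertex 0.295 -0.611 -3.575
vertex 0.653 -0.118 -3.375
endloop
endfacet
facet normal 0.882 -0.318 0.348
outer loop
vertex 0.523 -0.767 -2.575
vertex 0.775 -0.711 -3.162
vertex 0.794 -0.214 -2.757
endloop
endfacet
facet normal -0.615 -0.736 0.283
outer loop
vertex -0.603 -2.765 -0.535
vertex -1.802 -1.83 -0.708
vertex -0.791 -3.374 -2.526
endloop
endfacet
facet normal 0.784 -0.611 0.113
outer loop
vertex 0.482 -1.85 -3.112
vertex -0.603 -2.765 -0.535
vertex -0.791 -3.374 -2.526
endloop
endfacet
facet normal -0.615 -0.736 0.283
outer loop
vertex -0.791 -3.374 -2.526
vertex -1.802 -1.83 -0.708
vertex -1.99 -2.439 -2.699
endloop
endfacet
facet normal -0.090 -0.291 -0.952
outer loop
vertex -1.99 -2.439 -2.699
vertex 0.482 -1.85 -3.112
vertex -0.791 -3.374 -2.526
endloop
endfacet
facet normal 0.090 0.291 0.952
outer loop
vertex -0.603 -2.765 -0.535
vertex -0.529 -0.306 -1.294
vertex -1.802 -1.83 -0.708
endloop
endfacet
facet normal 0.784 -0.611 0.113
outer loop
vertex 0.67 -1.241 -1.121
vertex -0.603 -2.765 -0.535
vertex 0.482 -1.85 -3.112
endloop
endfacet
facet normal 0.090 0.291 0.952
outer loop
vertex 0.67 -1.241 -1.121
vertex -0.529 -0.306 -1.294
vertex -0.603 -2.765 -0.535
endloop
endfacet
facet normal -0.784 0.611 -0.113
outer loop
vertex -1.802 -1.83 -0.708
vertex -0.529 -0.306 -1.294
vertex -1.99 -2.439 -2.699
endloop
endfacet
facet normal -0.090 -0.291 -0.952
outer loop
vertex -0.717 -0.915 -3.285
vertex 0.482 -1.85 -3.112
vertex -1.99 -2.439 -2.699
endloop
endfacet
facet normal -0.784 0.611 -0.113
outer loop
vertex -1.99 -2.439 -2.699
vertex -0.529 -0.306 -1.294
vertex -0.717 -0.915 -3.285
endloop
endfacet
facet normal 0.615 0.736 -0.283
outer loop
vertex -0.717 -0.915 -3.285
vertex 0.67 -1.241 -1.121
vertex 0.482 -1.85 -3.112
endloop
endfacet
facet normal 0.615 0.736 -0.283
outer loop
vertex -0.529 -0.306 -1.294
vertex 0.67 -1.241 -1.121
vertex -0.717 -0.915 -3.285
endloop
endfacet

endsolid


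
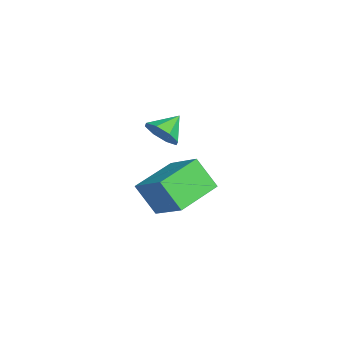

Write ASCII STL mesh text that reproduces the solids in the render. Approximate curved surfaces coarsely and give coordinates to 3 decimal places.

solid 
facet normal 0.600 -0.598 -0.532
outer loop
vertex -1.678 2.114 -0.468
vertex -2.403 1.765 -0.893
vertex -1.842 2.465 -1.047
endloop
endfacet
facet normal 0.313 0.849 0.426
outer loop
vertex -1.678 2.114 -0.468
vertex -1.842 2.465 -1.047
vertex -3.177 2.535 -0.207
endloop
endfacet
facet normal 0.600 -0.598 -0.532
outer loop
vertex -1.842 2.465 -1.047
vertex -2.403 1.765 -0.893
vertex -2.335 2.405 -1.536
endloop
endfacet
facet normal -0.015 0.994 -0.107
outer loop
vertex -1.842 2.465 -1.047
vertex -2.335 2.405 -1.536
vertex -3.177 2.535 -0.207
endloop
endfacet
facet normal 0.600 -0.598 -0.532
outer loop
vertex -2.335 2.405 -1.536
vertex -2.403 1.765 -0.893
vertex -2.867 1.971 -1.648
endloop
endfacet
facet normal -0.525 0.748 -0.406
outer loop
vertex -2.335 2.405 -1.536
vertex -2.867 1.971 -1.648
vertex -3.177 2.535 -0.207
endloop
endfacet
facet normal 0.600 -0.597 -0.532
outer loop
vertex -2.867 1.971 -1.648
vertex -2.403 1.765 -0.893
vertex -3.128 1.415 -1.318
endloop
endfacet
facet normal -0.920 0.255 -0.298
outer loop
vertex -2.867 1.971 -1.648
vertex -3.128 1.415 -1.318
vertex -3.177 2.535 -0.207
endloop
endfacet
facet normal 0.600 -0.598 -0.531
outer loop
vertex -3.128 1.415 -1.318
vertex -2.403 1.765 -0.893
vertex -2.964 1.065 -0.739
endloop
endfacet
facet normal -0.968 -0.197 0.155
outer loop
vertex -3.128 1.415 -1.318
vertex -2.964 1.065 -0.739
vertex -3.177 2.535 -0.207
endloop
endfacet
facet normal 0.599 -0.597 -0.533
outer loop
vertex -2.964 1.065 -0.739
vertex -2.403 1.765 -0.893
vertex -2.471 1.124 -0.251
endloop
endfacet
facet normal -0.640 -0.342 0.688
outer loop
vertex -2.964 1.065 -0.739
vertex -2.471 1.124 -0.251
vertex -3.177 2.535 -0.207
endloop
endfacet
facet normal 0.601 -0.597 -0.532
outer loop
vertex -2.471 1.124 -0.251
vertex -2.403 1.765 -0.893
vertex -1.939 1.559 -0.138
endloop
endfacet
facet normal -0.131 -0.096 0.987
outer loop
vertex -2.471 1.124 -0.251
vertex -1.939 1.559 -0.138
vertex -3.177 2.535 -0.207
endloop
endfacet
facet normal 0.600 -0.598 -0.532
outer loop
vertex -1.939 1.559 -0.138
vertex -2.403 1.765 -0.893
vertex -1.678 2.114 -0.468
endloop
endfacet
facet normal 0.265 0.398 0.878
outer loop
vertex -1.939 1.559 -0.138
vertex -1.678 2.114 -0.468
vertex -3.177 2.535 -0.207
endloop
endfacet
facet normal -0.654 -0.533 -0.537
outer loop
vertex 2.013 0.73 -1.332
vertex 0.491 2.176 -0.915
vertex 2.44 1.57 -2.686
endloop
endfacet
facet normal 0.711 -0.676 -0.195
outer loop
vertex 3.709 2.604 -1.645
vertex 2.013 0.73 -1.332
vertex 2.44 1.57 -2.686
endloop
endfacet
facet normal -0.654 -0.533 -0.537
outer loop
vertex 2.44 1.57 -2.686
vertex 0.491 2.176 -0.915
vertex 0.919 3.016 -2.27
endloop
endfacet
facet normal 0.259 0.509 -0.821
outer loop
vertex 0.919 3.016 -2.27
vertex 3.709 2.604 -1.645
vertex 2.44 1.57 -2.686
endloop
endfacet
facet normal -0.259 -0.509 0.821
outer loop
vertex 2.013 0.73 -1.332
vertex 1.76 3.21 0.126
vertex 0.491 2.176 -0.915
endloop
endfacet
facet normal 0.711 -0.676 -0.194
outer loop
vertex 3.281 1.764 -0.29
vertex 2.013 0.73 -1.332
vertex 3.709 2.604 -1.645
endloop
endfacet
facet normal -0.259 -0.509 0.821
outer loop
vertex 3.281 1.764 -0.29
vertex 1.76 3.21 0.126
vertex 2.013 0.73 -1.332
endloop
endfacet
facet normal -0.711 0.676 0.195
outer loop
vertex 0.491 2.176 -0.915
vertex 1.76 3.21 0.126
vertex 0.919 3.016 -2.27
endloop
endfacet
facet normal 0.259 0.509 -0.821
outer loop
vertex 2.187 4.05 -1.228
vertex 3.709 2.604 -1.645
vertex 0.919 3.016 -2.27
endloop
endfacet
facet normal -0.711 0.676 0.195
outer loop
vertex 0.919 3.016 -2.27
vertex 1.76 3.21 0.126
vertex 2.187 4.05 -1.228
endloop
endfacet
facet normal 0.654 0.533 0.537
outer loop
vertex 2.187 4.05 -1.228
vertex 3.281 1.764 -0.29
vertex 3.709 2.604 -1.645
endloop
endfacet
facet normal 0.654 0.533 0.537
outer loop
vertex 1.76 3.21 0.126
vertex 3.281 1.764 -0.29
vertex 2.187 4.05 -1.228
endloop
endfacet

endsolid


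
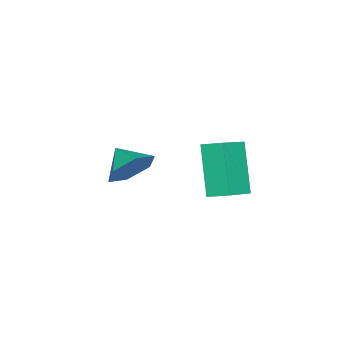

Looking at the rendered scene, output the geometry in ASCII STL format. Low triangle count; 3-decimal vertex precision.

solid 
facet normal 0.529 0.707 -0.470
outer loop
vertex 0.361 -2.543 -2.243
vertex -0.476 -2.154 -2.6
vertex -0.118 -1.844 -1.731
endloop
endfacet
facet normal 0.243 -0.459 0.854
outer loop
vertex 0.361 -2.543 -2.243
vertex -0.118 -1.844 -1.731
vertex -1.084 -2.966 -2.06
endloop
endfacet
facet normal 0.529 0.707 -0.470
outer loop
vertex -0.118 -1.844 -1.731
vertex -0.476 -2.154 -2.6
vertex -0.955 -1.455 -2.088
endloop
endfacet
facet normal -0.373 0.049 0.927
outer loop
vertex -0.118 -1.844 -1.731
vertex -0.955 -1.455 -2.088
vertex -1.084 -2.966 -2.06
endloop
endfacet
facet normal 0.529 0.707 -0.469
outer loop
vertex -0.955 -1.455 -2.088
vertex -0.476 -2.154 -2.6
vertex -1.313 -1.764 -2.957
endloop
endfacet
facet normal -0.932 0.086 0.353
outer loop
vertex -0.955 -1.455 -2.088
vertex -1.313 -1.764 -2.957
vertex -1.084 -2.966 -2.06
endloop
endfacet
facet normal 0.529 0.707 -0.469
outer loop
vertex -1.313 -1.764 -2.957
vertex -0.476 -2.154 -2.6
vertex -0.834 -2.463 -3.469
endloop
endfacet
facet normal -0.875 -0.385 -0.293
outer loop
vertex -1.313 -1.764 -2.957
vertex -0.834 -2.463 -3.469
vertex -1.084 -2.966 -2.06
endloop
endfacet
facet normal 0.529 0.707 -0.469
outer loop
vertex -0.834 -2.463 -3.469
vertex -0.476 -2.154 -2.6
vertex 0.003 -2.852 -3.112
endloop
endfacet
facet normal -0.260 -0.894 -0.365
outer loop
vertex -0.834 -2.463 -3.469
vertex 0.003 -2.852 -3.112
vertex -1.084 -2.966 -2.06
endloop
endfacet
facet normal 0.529 0.707 -0.469
outer loop
vertex 0.003 -2.852 -3.112
vertex -0.476 -2.154 -2.6
vertex 0.361 -2.543 -2.243
endloop
endfacet
facet normal 0.299 -0.931 0.208
outer loop
vertex 0.003 -2.852 -3.112
vertex 0.361 -2.543 -2.243
vertex -1.084 -2.966 -2.06
endloop
endfacet
facet normal -0.522 -0.262 0.812
outer loop
vertex 1.672 1.795 1.02
vertex 0.389 2.17 0.317
vertex 1.605 1.012 0.724
endloop
endfacet
facet normal 0.850 -0.249 0.465
outer loop
vertex 2.711 1.57 -0.997
vertex 1.672 1.795 1.02
vertex 1.605 1.012 0.724
endloop
endfacet
facet normal -0.522 -0.262 0.812
outer loop
vertex 1.605 1.012 0.724
vertex 0.389 2.17 0.317
vertex 0.322 1.387 0.021
endloop
endfacet
facet normal -0.079 -0.932 -0.353
outer loop
vertex 0.322 1.387 0.021
vertex 2.711 1.57 -0.997
vertex 1.605 1.012 0.724
endloop
endfacet
facet normal 0.079 0.932 0.353
outer loop
vertex 1.672 1.795 1.02
vertex 1.495 2.728 -1.404
vertex 0.389 2.17 0.317
endloop
endfacet
facet normal 0.850 -0.249 0.465
outer loop
vertex 2.778 2.353 -0.701
vertex 1.672 1.795 1.02
vertex 2.711 1.57 -0.997
endloop
endfacet
facet normal 0.079 0.932 0.353
outer loop
vertex 2.778 2.353 -0.701
vertex 1.495 2.728 -1.404
vertex 1.672 1.795 1.02
endloop
endfacet
facet normal -0.850 0.249 -0.465
outer loop
vertex 0.389 2.17 0.317
vertex 1.495 2.728 -1.404
vertex 0.322 1.387 0.021
endloop
endfacet
facet normal -0.079 -0.932 -0.353
outer loop
vertex 1.428 1.945 -1.7
vertex 2.711 1.57 -0.997
vertex 0.322 1.387 0.021
endloop
endfacet
facet normal -0.850 0.249 -0.465
outer loop
vertex 0.322 1.387 0.021
vertex 1.495 2.728 -1.404
vertex 1.428 1.945 -1.7
endloop
endfacet
facet normal 0.522 0.262 -0.812
outer loop
vertex 1.428 1.945 -1.7
vertex 2.778 2.353 -0.701
vertex 2.711 1.57 -0.997
endloop
endfacet
facet normal 0.522 0.262 -0.812
outer loop
vertex 1.495 2.728 -1.404
vertex 2.778 2.353 -0.701
vertex 1.428 1.945 -1.7
endloop
endfacet

endsolid


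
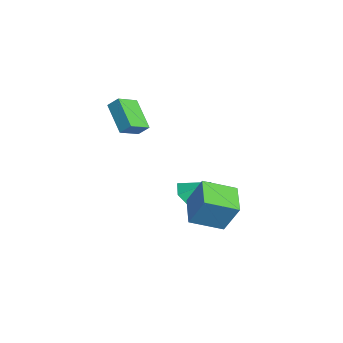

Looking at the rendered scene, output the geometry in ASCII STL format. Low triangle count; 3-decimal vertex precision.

solid 
facet normal -0.882 -0.073 0.465
outer loop
vertex -3.048 -1.928 4.662
vertex -3.548 -0.78 3.892
vertex -3.318 -2.443 4.069
endloop
endfacet
facet normal 0.340 -0.781 0.524
outer loop
vertex -1.572 -2.3 3.148
vertex -3.048 -1.928 4.662
vertex -3.318 -2.443 4.069
endloop
endfacet
facet normal -0.882 -0.072 0.466
outer loop
vertex -3.318 -2.443 4.069
vertex -3.548 -0.78 3.892
vertex -3.819 -1.295 3.3
endloop
endfacet
facet normal -0.326 -0.620 -0.714
outer loop
vertex -3.819 -1.295 3.3
vertex -1.572 -2.3 3.148
vertex -3.318 -2.443 4.069
endloop
endfacet
facet normal 0.326 0.620 0.714
outer loop
vertex -3.048 -1.928 4.662
vertex -1.802 -0.637 2.971
vertex -3.548 -0.78 3.892
endloop
endfacet
facet normal 0.340 -0.781 0.524
outer loop
vertex -1.301 -1.785 3.74
vertex -3.048 -1.928 4.662
vertex -1.572 -2.3 3.148
endloop
endfacet
facet normal 0.326 0.620 0.714
outer loop
vertex -1.301 -1.785 3.74
vertex -1.802 -0.637 2.971
vertex -3.048 -1.928 4.662
endloop
endfacet
facet normal -0.340 0.781 -0.524
outer loop
vertex -3.548 -0.78 3.892
vertex -1.802 -0.637 2.971
vertex -3.819 -1.295 3.3
endloop
endfacet
facet normal -0.326 -0.620 -0.713
outer loop
vertex -2.072 -1.152 2.378
vertex -1.572 -2.3 3.148
vertex -3.819 -1.295 3.3
endloop
endfacet
facet normal -0.340 0.781 -0.523
outer loop
vertex -3.819 -1.295 3.3
vertex -1.802 -0.637 2.971
vertex -2.072 -1.152 2.378
endloop
endfacet
facet normal 0.882 0.072 -0.466
outer loop
vertex -2.072 -1.152 2.378
vertex -1.301 -1.785 3.74
vertex -1.572 -2.3 3.148
endloop
endfacet
facet normal 0.882 0.073 -0.465
outer loop
vertex -1.802 -0.637 2.971
vertex -1.301 -1.785 3.74
vertex -2.072 -1.152 2.378
endloop
endfacet
facet normal -0.954 0.258 0.152
outer loop
vertex 0.221 1.576 -0.335
vertex 0.586 3.39 -1.119
vertex -0.255 0.886 -2.151
endloop
endfacet
facet normal -0.181 -0.903 0.390
outer loop
vertex 1.434 0.43 -2.421
vertex 0.221 1.576 -0.335
vertex -0.255 0.886 -2.151
endloop
endfacet
facet normal -0.954 0.258 0.152
outer loop
vertex -0.255 0.886 -2.151
vertex 0.586 3.39 -1.119
vertex 0.11 2.701 -2.935
endloop
endfacet
facet normal -0.238 -0.344 -0.908
outer loop
vertex 0.11 2.701 -2.935
vertex 1.434 0.43 -2.421
vertex -0.255 0.886 -2.151
endloop
endfacet
facet normal 0.238 0.345 0.908
outer loop
vertex 0.221 1.576 -0.335
vertex 2.275 2.934 -1.389
vertex 0.586 3.39 -1.119
endloop
endfacet
facet normal -0.182 -0.903 0.390
outer loop
vertex 1.91 1.119 -0.605
vertex 0.221 1.576 -0.335
vertex 1.434 0.43 -2.421
endloop
endfacet
facet normal 0.238 0.344 0.908
outer loop
vertex 1.91 1.119 -0.605
vertex 2.275 2.934 -1.389
vertex 0.221 1.576 -0.335
endloop
endfacet
facet normal 0.181 0.903 -0.390
outer loop
vertex 0.586 3.39 -1.119
vertex 2.275 2.934 -1.389
vertex 0.11 2.701 -2.935
endloop
endfacet
facet normal -0.238 -0.344 -0.908
outer loop
vertex 1.799 2.244 -3.205
vertex 1.434 0.43 -2.421
vertex 0.11 2.701 -2.935
endloop
endfacet
facet normal 0.182 0.902 -0.391
outer loop
vertex 0.11 2.701 -2.935
vertex 2.275 2.934 -1.389
vertex 1.799 2.244 -3.205
endloop
endfacet
facet normal 0.954 -0.258 -0.152
outer loop
vertex 1.799 2.244 -3.205
vertex 1.91 1.119 -0.605
vertex 1.434 0.43 -2.421
endloop
endfacet
facet normal 0.954 -0.258 -0.152
outer loop
vertex 2.275 2.934 -1.389
vertex 1.91 1.119 -0.605
vertex 1.799 2.244 -3.205
endloop
endfacet
facet normal -0.281 -0.641 -0.714
outer loop
vertex -1.488 2.108 -4.062
vertex -2.068 1.629 -3.404
vertex -2.44 2.388 -3.938
endloop
endfacet
facet normal 0.236 0.929 -0.287
outer loop
vertex -1.488 2.108 -4.062
vertex -2.44 2.388 -3.938
vertex -1.592 2.711 -2.196
endloop
endfacet
facet normal -0.282 -0.641 -0.714
outer loop
vertex -2.44 2.388 -3.938
vertex -2.068 1.629 -3.404
vertex -3.02 1.909 -3.279
endloop
endfacet
facet normal -0.551 0.826 0.115
outer loop
vertex -2.44 2.388 -3.938
vertex -3.02 1.909 -3.279
vertex -1.592 2.711 -2.196
endloop
endfacet
facet normal -0.282 -0.640 -0.714
outer loop
vertex -3.02 1.909 -3.279
vertex -2.068 1.629 -3.404
vertex -2.649 1.15 -2.745
endloop
endfacet
facet normal -0.659 0.190 0.728
outer loop
vertex -3.02 1.909 -3.279
vertex -2.649 1.15 -2.745
vertex -1.592 2.711 -2.196
endloop
endfacet
facet normal -0.282 -0.641 -0.714
outer loop
vertex -2.649 1.15 -2.745
vertex -2.068 1.629 -3.404
vertex -1.697 0.869 -2.869
endloop
endfacet
facet normal 0.021 -0.344 0.939
outer loop
vertex -2.649 1.15 -2.745
vertex -1.697 0.869 -2.869
vertex -1.592 2.711 -2.196
endloop
endfacet
facet normal -0.282 -0.641 -0.714
outer loop
vertex -1.697 0.869 -2.869
vertex -2.068 1.629 -3.404
vertex -1.116 1.348 -3.528
endloop
endfacet
facet normal 0.808 -0.242 0.537
outer loop
vertex -1.697 0.869 -2.869
vertex -1.116 1.348 -3.528
vertex -1.592 2.711 -2.196
endloop
endfacet
facet normal -0.282 -0.640 -0.715
outer loop
vertex -1.116 1.348 -3.528
vertex -2.068 1.629 -3.404
vertex -1.488 2.108 -4.062
endloop
endfacet
facet normal 0.916 0.395 -0.076
outer loop
vertex -1.116 1.348 -3.528
vertex -1.488 2.108 -4.062
vertex -1.592 2.711 -2.196
endloop
endfacet

endsolid


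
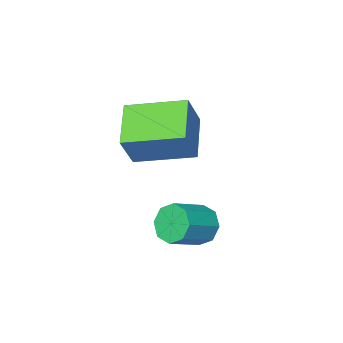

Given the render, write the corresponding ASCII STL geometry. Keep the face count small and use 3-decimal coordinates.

solid 
facet normal -0.891 -0.131 -0.435
outer loop
vertex -2.065 1.598 -1.857
vertex -2.316 1.298 -1.253
vertex -2.287 1.968 -1.514
endloop
endfacet
facet normal 0.211 0.730 -0.651
outer loop
vertex -2.065 1.598 -1.857
vertex -2.287 1.968 -1.514
vertex -0.952 1.763 -1.311
endloop
endfacet
facet normal 0.211 0.730 -0.650
outer loop
vertex -0.952 1.763 -1.311
vertex -2.287 1.968 -1.514
vertex -1.175 2.133 -0.968
endloop
endfacet
facet normal 0.890 0.131 0.437
outer loop
vertex -0.952 1.763 -1.311
vertex -1.175 2.133 -0.968
vertex -1.204 1.462 -0.707
endloop
endfacet
facet normal -0.890 -0.132 -0.437
outer loop
vertex -2.287 1.968 -1.514
vertex -2.316 1.298 -1.253
vertex -2.527 1.945 -1.018
endloop
endfacet
facet normal -0.137 0.990 -0.020
outer loop
vertex -2.287 1.968 -1.514
vertex -2.527 1.945 -1.018
vertex -1.175 2.133 -0.968
endloop
endfacet
facet normal -0.137 0.990 -0.020
outer loop
vertex -1.175 2.133 -0.968
vertex -2.527 1.945 -1.018
vertex -1.415 2.11 -0.473
endloop
endfacet
facet normal 0.890 0.132 0.437
outer loop
vertex -1.175 2.133 -0.968
vertex -1.415 2.11 -0.473
vertex -1.204 1.462 -0.707
endloop
endfacet
facet normal -0.890 -0.132 -0.436
outer loop
vertex -2.527 1.945 -1.018
vertex -2.316 1.298 -1.253
vertex -2.643 1.543 -0.66
endloop
endfacet
facet normal -0.404 0.671 0.622
outer loop
vertex -2.527 1.945 -1.018
vertex -2.643 1.543 -0.66
vertex -1.415 2.11 -0.473
endloop
endfacet
facet normal -0.404 0.671 0.622
outer loop
vertex -1.415 2.11 -0.473
vertex -2.643 1.543 -0.66
vertex -1.531 1.707 -0.114
endloop
endfacet
facet normal 0.890 0.132 0.436
outer loop
vertex -1.415 2.11 -0.473
vertex -1.531 1.707 -0.114
vertex -1.204 1.462 -0.707
endloop
endfacet
facet normal -0.890 -0.131 -0.437
outer loop
vertex -2.643 1.543 -0.66
vertex -2.316 1.298 -1.253
vertex -2.568 0.997 -0.649
endloop
endfacet
facet normal -0.435 -0.042 0.899
outer loop
vertex -2.643 1.543 -0.66
vertex -2.568 0.997 -0.649
vertex -1.531 1.707 -0.114
endloop
endfacet
facet normal -0.435 -0.042 0.899
outer loop
vertex -1.531 1.707 -0.114
vertex -2.568 0.997 -0.649
vertex -1.455 1.162 -0.103
endloop
endfacet
facet normal 0.890 0.133 0.436
outer loop
vertex -1.531 1.707 -0.114
vertex -1.455 1.162 -0.103
vertex -1.204 1.462 -0.707
endloop
endfacet
facet normal -0.890 -0.131 -0.437
outer loop
vertex -2.568 0.997 -0.649
vertex -2.316 1.298 -1.253
vertex -2.345 0.627 -0.992
endloop
endfacet
facet normal -0.211 -0.730 0.650
outer loop
vertex -2.568 0.997 -0.649
vertex -2.345 0.627 -0.992
vertex -1.455 1.162 -0.103
endloop
endfacet
facet normal -0.211 -0.730 0.650
outer loop
vertex -1.455 1.162 -0.103
vertex -2.345 0.627 -0.992
vertex -1.233 0.792 -0.446
endloop
endfacet
facet normal 0.891 0.131 0.435
outer loop
vertex -1.455 1.162 -0.103
vertex -1.233 0.792 -0.446
vertex -1.204 1.462 -0.707
endloop
endfacet
facet normal -0.890 -0.132 -0.437
outer loop
vertex -2.345 0.627 -0.992
vertex -2.316 1.298 -1.253
vertex -2.105 0.65 -1.487
endloop
endfacet
facet normal 0.137 -0.990 0.020
outer loop
vertex -2.345 0.627 -0.992
vertex -2.105 0.65 -1.487
vertex -1.233 0.792 -0.446
endloop
endfacet
facet normal 0.137 -0.990 0.020
outer loop
vertex -1.233 0.792 -0.446
vertex -2.105 0.65 -1.487
vertex -0.993 0.815 -0.942
endloop
endfacet
facet normal 0.890 0.132 0.437
outer loop
vertex -1.233 0.792 -0.446
vertex -0.993 0.815 -0.942
vertex -1.204 1.462 -0.707
endloop
endfacet
facet normal -0.890 -0.132 -0.436
outer loop
vertex -2.105 0.65 -1.487
vertex -2.316 1.298 -1.253
vertex -1.989 1.053 -1.846
endloop
endfacet
facet normal 0.404 -0.671 -0.622
outer loop
vertex -2.105 0.65 -1.487
vertex -1.989 1.053 -1.846
vertex -0.993 0.815 -0.942
endloop
endfacet
facet normal 0.404 -0.671 -0.622
outer loop
vertex -0.993 0.815 -0.942
vertex -1.989 1.053 -1.846
vertex -0.877 1.217 -1.3
endloop
endfacet
facet normal 0.890 0.132 0.436
outer loop
vertex -0.993 0.815 -0.942
vertex -0.877 1.217 -1.3
vertex -1.204 1.462 -0.707
endloop
endfacet
facet normal -0.890 -0.133 -0.436
outer loop
vertex -1.989 1.053 -1.846
vertex -2.316 1.298 -1.253
vertex -2.065 1.598 -1.857
endloop
endfacet
facet normal 0.435 0.043 -0.899
outer loop
vertex -1.989 1.053 -1.846
vertex -2.065 1.598 -1.857
vertex -0.877 1.217 -1.3
endloop
endfacet
facet normal 0.435 0.042 -0.899
outer loop
vertex -0.877 1.217 -1.3
vertex -2.065 1.598 -1.857
vertex -0.952 1.763 -1.311
endloop
endfacet
facet normal 0.890 0.131 0.437
outer loop
vertex -0.877 1.217 -1.3
vertex -0.952 1.763 -1.311
vertex -1.204 1.462 -0.707
endloop
endfacet
facet normal -0.503 -0.732 0.459
outer loop
vertex -1.918 -2.526 2.054
vertex -3.4 -1.238 2.483
vertex -2.54 -2.845 0.864
endloop
endfacet
facet normal 0.738 -0.641 -0.214
outer loop
vertex -1.7 -1.622 0.097
vertex -1.918 -2.526 2.054
vertex -2.54 -2.845 0.864
endloop
endfacet
facet normal -0.503 -0.732 0.459
outer loop
vertex -2.54 -2.845 0.864
vertex -3.4 -1.238 2.483
vertex -4.022 -1.557 1.293
endloop
endfacet
facet normal -0.451 -0.231 -0.862
outer loop
vertex -4.022 -1.557 1.293
vertex -1.7 -1.622 0.097
vertex -2.54 -2.845 0.864
endloop
endfacet
facet normal 0.451 0.231 0.862
outer loop
vertex -1.918 -2.526 2.054
vertex -2.56 -0.015 1.716
vertex -3.4 -1.238 2.483
endloop
endfacet
facet normal 0.738 -0.641 -0.214
outer loop
vertex -1.078 -1.303 1.287
vertex -1.918 -2.526 2.054
vertex -1.7 -1.622 0.097
endloop
endfacet
facet normal 0.451 0.231 0.862
outer loop
vertex -1.078 -1.303 1.287
vertex -2.56 -0.015 1.716
vertex -1.918 -2.526 2.054
endloop
endfacet
facet normal -0.738 0.641 0.214
outer loop
vertex -3.4 -1.238 2.483
vertex -2.56 -0.015 1.716
vertex -4.022 -1.557 1.293
endloop
endfacet
facet normal -0.451 -0.231 -0.862
outer loop
vertex -3.182 -0.334 0.526
vertex -1.7 -1.622 0.097
vertex -4.022 -1.557 1.293
endloop
endfacet
facet normal -0.738 0.641 0.214
outer loop
vertex -4.022 -1.557 1.293
vertex -2.56 -0.015 1.716
vertex -3.182 -0.334 0.526
endloop
endfacet
facet normal 0.503 0.732 -0.459
outer loop
vertex -3.182 -0.334 0.526
vertex -1.078 -1.303 1.287
vertex -1.7 -1.622 0.097
endloop
endfacet
facet normal 0.503 0.732 -0.459
outer loop
vertex -2.56 -0.015 1.716
vertex -1.078 -1.303 1.287
vertex -3.182 -0.334 0.526
endloop
endfacet

endsolid


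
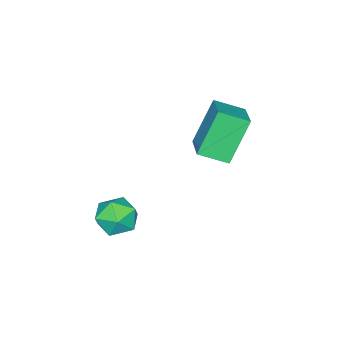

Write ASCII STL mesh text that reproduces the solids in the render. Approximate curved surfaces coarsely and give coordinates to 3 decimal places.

solid 
facet normal -0.983 -0.167 -0.075
outer loop
vertex 0.727 1.868 -3.963
vertex 0.899 0.931 -4.134
vertex 0.777 1.243 -3.226
endloop
endfacet
facet normal -0.849 0.373 0.374
outer loop
vertex 0.727 1.868 -3.963
vertex 0.777 1.243 -3.226
vertex 1.192 2.114 -3.152
endloop
endfacet
facet normal -0.489 0.872 0.016
outer loop
vertex 0.727 1.868 -3.963
vertex 1.192 2.114 -3.152
vertex 1.569 2.341 -4.013
endloop
endfacet
facet normal -0.399 0.642 -0.655
outer loop
vertex 0.727 1.868 -3.963
vertex 1.569 2.341 -4.013
vertex 1.389 1.61 -4.62
endloop
endfacet
facet normal -0.704 0.000 -0.710
outer loop
vertex 0.727 1.868 -3.963
vertex 1.389 1.61 -4.62
vertex 0.899 0.931 -4.134
endloop
endfacet
facet normal -0.428 0.128 0.895
outer loop
vertex 1.192 2.114 -3.152
vertex 0.777 1.243 -3.226
vertex 1.651 1.33 -2.82
endloop
endfacet
facet normal -0.643 -0.746 0.170
outer loop
vertex 0.777 1.243 -3.226
vertex 0.899 0.931 -4.134
vertex 1.471 0.599 -3.427
endloop
endfacet
facet normal -0.192 -0.476 -0.858
outer loop
vertex 0.899 0.931 -4.134
vertex 1.389 1.61 -4.62
vertex 1.848 0.826 -4.288
endloop
endfacet
facet normal 0.301 0.564 -0.769
outer loop
vertex 1.389 1.61 -4.62
vertex 1.569 2.341 -4.013
vertex 2.263 1.697 -4.214
endloop
endfacet
facet normal 0.155 0.937 0.315
outer loop
vertex 1.569 2.341 -4.013
vertex 1.192 2.114 -3.152
vertex 2.141 2.009 -3.306
endloop
endfacet
facet normal 0.399 -0.642 0.655
outer loop
vertex 2.313 1.072 -3.477
vertex 1.651 1.33 -2.82
vertex 1.471 0.599 -3.427
endloop
endfacet
facet normal 0.489 -0.872 -0.016
outer loop
vertex 2.313 1.072 -3.477
vertex 1.471 0.599 -3.427
vertex 1.848 0.826 -4.288
endloop
endfacet
facet normal 0.849 -0.373 -0.374
outer loop
vertex 2.313 1.072 -3.477
vertex 1.848 0.826 -4.288
vertex 2.263 1.697 -4.214
endloop
endfacet
facet normal 0.983 0.167 0.075
outer loop
vertex 2.313 1.072 -3.477
vertex 2.263 1.697 -4.214
vertex 2.141 2.009 -3.306
endloop
endfacet
facet normal 0.704 -0.000 0.710
outer loop
vertex 2.313 1.072 -3.477
vertex 2.141 2.009 -3.306
vertex 1.651 1.33 -2.82
endloop
endfacet
facet normal -0.301 -0.564 0.769
outer loop
vertex 1.471 0.599 -3.427
vertex 1.651 1.33 -2.82
vertex 0.777 1.243 -3.226
endloop
endfacet
facet normal -0.155 -0.937 -0.315
outer loop
vertex 1.848 0.826 -4.288
vertex 1.471 0.599 -3.427
vertex 0.899 0.931 -4.134
endloop
endfacet
facet normal 0.428 -0.128 -0.895
outer loop
vertex 2.263 1.697 -4.214
vertex 1.848 0.826 -4.288
vertex 1.389 1.61 -4.62
endloop
endfacet
facet normal 0.643 0.746 -0.170
outer loop
vertex 2.141 2.009 -3.306
vertex 2.263 1.697 -4.214
vertex 1.569 2.341 -4.013
endloop
endfacet
facet normal 0.192 0.476 0.858
outer loop
vertex 1.651 1.33 -2.82
vertex 2.141 2.009 -3.306
vertex 1.192 2.114 -3.152
endloop
endfacet
facet normal -0.501 0.093 0.860
outer loop
vertex -2.6 3.005 1.153
vertex -1.484 3.999 1.695
vertex -3.263 4.02 0.657
endloop
endfacet
facet normal -0.702 -0.625 -0.341
outer loop
vertex -2.196 3.821 -1.175
vertex -2.6 3.005 1.153
vertex -3.263 4.02 0.657
endloop
endfacet
facet normal -0.501 0.093 0.860
outer loop
vertex -3.263 4.02 0.657
vertex -1.484 3.999 1.695
vertex -2.147 5.014 1.199
endloop
endfacet
facet normal -0.506 0.775 -0.379
outer loop
vertex -2.147 5.014 1.199
vertex -2.196 3.821 -1.175
vertex -3.263 4.02 0.657
endloop
endfacet
facet normal 0.506 -0.775 0.379
outer loop
vertex -2.6 3.005 1.153
vertex -0.417 3.8 -0.137
vertex -1.484 3.999 1.695
endloop
endfacet
facet normal -0.702 -0.625 -0.341
outer loop
vertex -1.533 2.806 -0.679
vertex -2.6 3.005 1.153
vertex -2.196 3.821 -1.175
endloop
endfacet
facet normal 0.506 -0.775 0.379
outer loop
vertex -1.533 2.806 -0.679
vertex -0.417 3.8 -0.137
vertex -2.6 3.005 1.153
endloop
endfacet
facet normal 0.702 0.625 0.341
outer loop
vertex -1.484 3.999 1.695
vertex -0.417 3.8 -0.137
vertex -2.147 5.014 1.199
endloop
endfacet
facet normal -0.506 0.775 -0.379
outer loop
vertex -1.08 4.815 -0.633
vertex -2.196 3.821 -1.175
vertex -2.147 5.014 1.199
endloop
endfacet
facet normal 0.702 0.625 0.341
outer loop
vertex -2.147 5.014 1.199
vertex -0.417 3.8 -0.137
vertex -1.08 4.815 -0.633
endloop
endfacet
facet normal 0.501 -0.093 -0.860
outer loop
vertex -1.08 4.815 -0.633
vertex -1.533 2.806 -0.679
vertex -2.196 3.821 -1.175
endloop
endfacet
facet normal 0.501 -0.093 -0.860
outer loop
vertex -0.417 3.8 -0.137
vertex -1.533 2.806 -0.679
vertex -1.08 4.815 -0.633
endloop
endfacet

endsolid


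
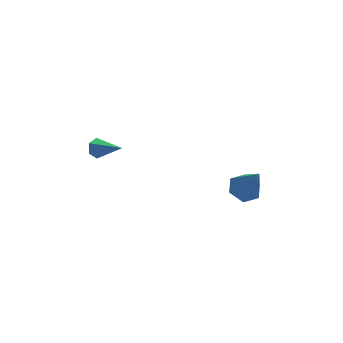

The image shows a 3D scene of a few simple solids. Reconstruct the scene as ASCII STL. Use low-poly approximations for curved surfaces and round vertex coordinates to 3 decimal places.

solid 
facet normal -0.543 0.664 -0.514
outer loop
vertex -3.904 0.431 -1.351
vertex -4.316 0.115 -1.324
vertex -4.235 0.469 -0.952
endloop
endfacet
facet normal 0.674 0.537 0.508
outer loop
vertex -3.904 0.431 -1.351
vertex -4.235 0.469 -0.952
vertex -3.444 -0.955 -0.496
endloop
endfacet
facet normal -0.541 0.665 -0.515
outer loop
vertex -4.235 0.469 -0.952
vertex -4.316 0.115 -1.324
vertex -4.648 0.154 -0.925
endloop
endfacet
facet normal -0.121 0.241 0.963
outer loop
vertex -4.235 0.469 -0.952
vertex -4.648 0.154 -0.925
vertex -3.444 -0.955 -0.496
endloop
endfacet
facet normal -0.541 0.665 -0.515
outer loop
vertex -4.648 0.154 -0.925
vertex -4.316 0.115 -1.324
vertex -4.729 -0.2 -1.297
endloop
endfacet
facet normal -0.649 -0.475 0.594
outer loop
vertex -4.648 0.154 -0.925
vertex -4.729 -0.2 -1.297
vertex -3.444 -0.955 -0.496
endloop
endfacet
facet normal -0.541 0.666 -0.514
outer loop
vertex -4.729 -0.2 -1.297
vertex -4.316 0.115 -1.324
vertex -4.398 -0.239 -1.696
endloop
endfacet
facet normal -0.383 -0.895 -0.230
outer loop
vertex -4.729 -0.2 -1.297
vertex -4.398 -0.239 -1.696
vertex -3.444 -0.955 -0.496
endloop
endfacet
facet normal -0.541 0.666 -0.514
outer loop
vertex -4.398 -0.239 -1.696
vertex -4.316 0.115 -1.324
vertex -3.985 0.076 -1.723
endloop
endfacet
facet normal 0.413 -0.600 -0.686
outer loop
vertex -4.398 -0.239 -1.696
vertex -3.985 0.076 -1.723
vertex -3.444 -0.955 -0.496
endloop
endfacet
facet normal -0.543 0.664 -0.515
outer loop
vertex -3.985 0.076 -1.723
vertex -4.316 0.115 -1.324
vertex -3.904 0.431 -1.351
endloop
endfacet
facet normal 0.941 0.117 -0.317
outer loop
vertex -3.985 0.076 -1.723
vertex -3.904 0.431 -1.351
vertex -3.444 -0.955 -0.496
endloop
endfacet
facet normal -0.216 0.382 -0.898
outer loop
vertex 2.574 -1.708 -4.001
vertex 1.815 -1.906 -3.903
vertex 2.073 -1.199 -3.664
endloop
endfacet
facet normal 0.771 0.493 0.402
outer loop
vertex 2.574 -1.708 -4.001
vertex 2.073 -1.199 -3.664
vertex 2.225 -2.634 -2.197
endloop
endfacet
facet normal -0.216 0.383 -0.898
outer loop
vertex 2.073 -1.199 -3.664
vertex 1.815 -1.906 -3.903
vertex 1.315 -1.397 -3.566
endloop
endfacet
facet normal -0.094 0.707 0.701
outer loop
vertex 2.073 -1.199 -3.664
vertex 1.315 -1.397 -3.566
vertex 2.225 -2.634 -2.197
endloop
endfacet
facet normal -0.215 0.383 -0.898
outer loop
vertex 1.315 -1.397 -3.566
vertex 1.815 -1.906 -3.903
vertex 1.057 -2.104 -3.806
endloop
endfacet
facet normal -0.793 0.085 0.603
outer loop
vertex 1.315 -1.397 -3.566
vertex 1.057 -2.104 -3.806
vertex 2.225 -2.634 -2.197
endloop
endfacet
facet normal -0.215 0.383 -0.898
outer loop
vertex 1.057 -2.104 -3.806
vertex 1.815 -1.906 -3.903
vertex 1.557 -2.613 -4.143
endloop
endfacet
facet normal -0.626 -0.752 0.207
outer loop
vertex 1.057 -2.104 -3.806
vertex 1.557 -2.613 -4.143
vertex 2.225 -2.634 -2.197
endloop
endfacet
facet normal -0.215 0.383 -0.898
outer loop
vertex 1.557 -2.613 -4.143
vertex 1.815 -1.906 -3.903
vertex 2.316 -2.416 -4.241
endloop
endfacet
facet normal 0.239 -0.967 -0.092
outer loop
vertex 1.557 -2.613 -4.143
vertex 2.316 -2.416 -4.241
vertex 2.225 -2.634 -2.197
endloop
endfacet
facet normal -0.216 0.383 -0.898
outer loop
vertex 2.316 -2.416 -4.241
vertex 1.815 -1.906 -3.903
vertex 2.574 -1.708 -4.001
endloop
endfacet
facet normal 0.939 -0.344 0.005
outer loop
vertex 2.316 -2.416 -4.241
vertex 2.574 -1.708 -4.001
vertex 2.225 -2.634 -2.197
endloop
endfacet

endsolid


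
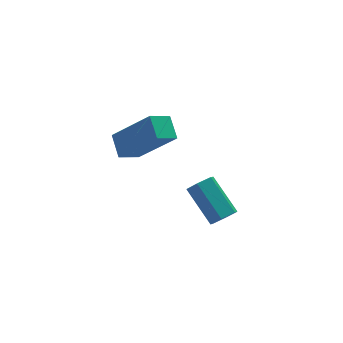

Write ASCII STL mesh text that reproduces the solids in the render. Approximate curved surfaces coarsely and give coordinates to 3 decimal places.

solid 
facet normal 0.248 -0.772 -0.586
outer loop
vertex 1.81 -1.98 -2.258
vertex 1.529 -1.776 -2.646
vertex 2.032 -1.652 -2.596
endloop
endfacet
facet normal 0.870 -0.088 0.485
outer loop
vertex 1.81 -1.98 -2.258
vertex 2.032 -1.652 -2.596
vertex 1.432 -0.808 -1.367
endloop
endfacet
facet normal 0.870 -0.088 0.485
outer loop
vertex 1.432 -0.808 -1.367
vertex 2.032 -1.652 -2.596
vertex 1.653 -0.48 -1.704
endloop
endfacet
facet normal -0.249 0.771 0.587
outer loop
vertex 1.432 -0.808 -1.367
vertex 1.653 -0.48 -1.704
vertex 1.151 -0.604 -1.754
endloop
endfacet
facet normal 0.248 -0.771 -0.587
outer loop
vertex 2.032 -1.652 -2.596
vertex 1.529 -1.776 -2.646
vertex 1.751 -1.448 -2.983
endloop
endfacet
facet normal 0.804 0.502 -0.319
outer loop
vertex 2.032 -1.652 -2.596
vertex 1.751 -1.448 -2.983
vertex 1.653 -0.48 -1.704
endloop
endfacet
facet normal 0.805 0.501 -0.318
outer loop
vertex 1.653 -0.48 -1.704
vertex 1.751 -1.448 -2.983
vertex 1.373 -0.276 -2.092
endloop
endfacet
facet normal -0.249 0.772 0.585
outer loop
vertex 1.653 -0.48 -1.704
vertex 1.373 -0.276 -2.092
vertex 1.151 -0.604 -1.754
endloop
endfacet
facet normal 0.248 -0.771 -0.587
outer loop
vertex 1.751 -1.448 -2.983
vertex 1.529 -1.776 -2.646
vertex 1.248 -1.572 -3.033
endloop
endfacet
facet normal -0.066 0.590 -0.804
outer loop
vertex 1.751 -1.448 -2.983
vertex 1.248 -1.572 -3.033
vertex 1.373 -0.276 -2.092
endloop
endfacet
facet normal -0.066 0.590 -0.804
outer loop
vertex 1.373 -0.276 -2.092
vertex 1.248 -1.572 -3.033
vertex 0.87 -0.4 -2.142
endloop
endfacet
facet normal -0.248 0.772 0.586
outer loop
vertex 1.373 -0.276 -2.092
vertex 0.87 -0.4 -2.142
vertex 1.151 -0.604 -1.754
endloop
endfacet
facet normal 0.249 -0.771 -0.587
outer loop
vertex 1.248 -1.572 -3.033
vertex 1.529 -1.776 -2.646
vertex 1.027 -1.9 -2.696
endloop
endfacet
facet normal -0.870 0.088 -0.485
outer loop
vertex 1.248 -1.572 -3.033
vertex 1.027 -1.9 -2.696
vertex 0.87 -0.4 -2.142
endloop
endfacet
facet normal -0.870 0.088 -0.486
outer loop
vertex 0.87 -0.4 -2.142
vertex 1.027 -1.9 -2.696
vertex 0.648 -0.728 -1.804
endloop
endfacet
facet normal -0.248 0.772 0.586
outer loop
vertex 0.87 -0.4 -2.142
vertex 0.648 -0.728 -1.804
vertex 1.151 -0.604 -1.754
endloop
endfacet
facet normal 0.249 -0.772 -0.585
outer loop
vertex 1.027 -1.9 -2.696
vertex 1.529 -1.776 -2.646
vertex 1.307 -2.104 -2.308
endloop
endfacet
facet normal -0.805 -0.502 0.317
outer loop
vertex 1.027 -1.9 -2.696
vertex 1.307 -2.104 -2.308
vertex 0.648 -0.728 -1.804
endloop
endfacet
facet normal -0.804 -0.502 0.319
outer loop
vertex 0.648 -0.728 -1.804
vertex 1.307 -2.104 -2.308
vertex 0.929 -0.932 -1.417
endloop
endfacet
facet normal -0.248 0.771 0.587
outer loop
vertex 0.648 -0.728 -1.804
vertex 0.929 -0.932 -1.417
vertex 1.151 -0.604 -1.754
endloop
endfacet
facet normal 0.248 -0.772 -0.586
outer loop
vertex 1.307 -2.104 -2.308
vertex 1.529 -1.776 -2.646
vertex 1.81 -1.98 -2.258
endloop
endfacet
facet normal 0.066 -0.590 0.804
outer loop
vertex 1.307 -2.104 -2.308
vertex 1.81 -1.98 -2.258
vertex 0.929 -0.932 -1.417
endloop
endfacet
facet normal 0.066 -0.590 0.804
outer loop
vertex 0.929 -0.932 -1.417
vertex 1.81 -1.98 -2.258
vertex 1.432 -0.808 -1.367
endloop
endfacet
facet normal -0.248 0.771 0.587
outer loop
vertex 0.929 -0.932 -1.417
vertex 1.432 -0.808 -1.367
vertex 1.151 -0.604 -1.754
endloop
endfacet
facet normal -0.511 0.456 -0.729
outer loop
vertex -1.542 -0.574 0.4
vertex -1.505 0.183 0.847
vertex -0.821 -0.382 0.015
endloop
endfacet
facet normal -0.042 -0.860 -0.508
outer loop
vertex 0.145 -1.243 1.393
vertex -1.542 -0.574 0.4
vertex -0.821 -0.382 0.015
endloop
endfacet
facet normal -0.511 0.456 -0.729
outer loop
vertex -0.821 -0.382 0.015
vertex -1.505 0.183 0.847
vertex -0.784 0.375 0.462
endloop
endfacet
facet normal 0.859 0.229 -0.459
outer loop
vertex -0.784 0.375 0.462
vertex 0.145 -1.243 1.393
vertex -0.821 -0.382 0.015
endloop
endfacet
facet normal -0.859 -0.229 0.459
outer loop
vertex -1.542 -0.574 0.4
vertex -0.539 -0.678 2.225
vertex -1.505 0.183 0.847
endloop
endfacet
facet normal -0.042 -0.860 -0.508
outer loop
vertex -0.576 -1.435 1.778
vertex -1.542 -0.574 0.4
vertex 0.145 -1.243 1.393
endloop
endfacet
facet normal -0.859 -0.229 0.459
outer loop
vertex -0.576 -1.435 1.778
vertex -0.539 -0.678 2.225
vertex -1.542 -0.574 0.4
endloop
endfacet
facet normal 0.042 0.860 0.508
outer loop
vertex -1.505 0.183 0.847
vertex -0.539 -0.678 2.225
vertex -0.784 0.375 0.462
endloop
endfacet
facet normal 0.859 0.229 -0.459
outer loop
vertex 0.182 -0.486 1.84
vertex 0.145 -1.243 1.393
vertex -0.784 0.375 0.462
endloop
endfacet
facet normal 0.042 0.860 0.508
outer loop
vertex -0.784 0.375 0.462
vertex -0.539 -0.678 2.225
vertex 0.182 -0.486 1.84
endloop
endfacet
facet normal 0.511 -0.456 0.729
outer loop
vertex 0.182 -0.486 1.84
vertex -0.576 -1.435 1.778
vertex 0.145 -1.243 1.393
endloop
endfacet
facet normal 0.511 -0.456 0.729
outer loop
vertex -0.539 -0.678 2.225
vertex -0.576 -1.435 1.778
vertex 0.182 -0.486 1.84
endloop
endfacet

endsolid
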